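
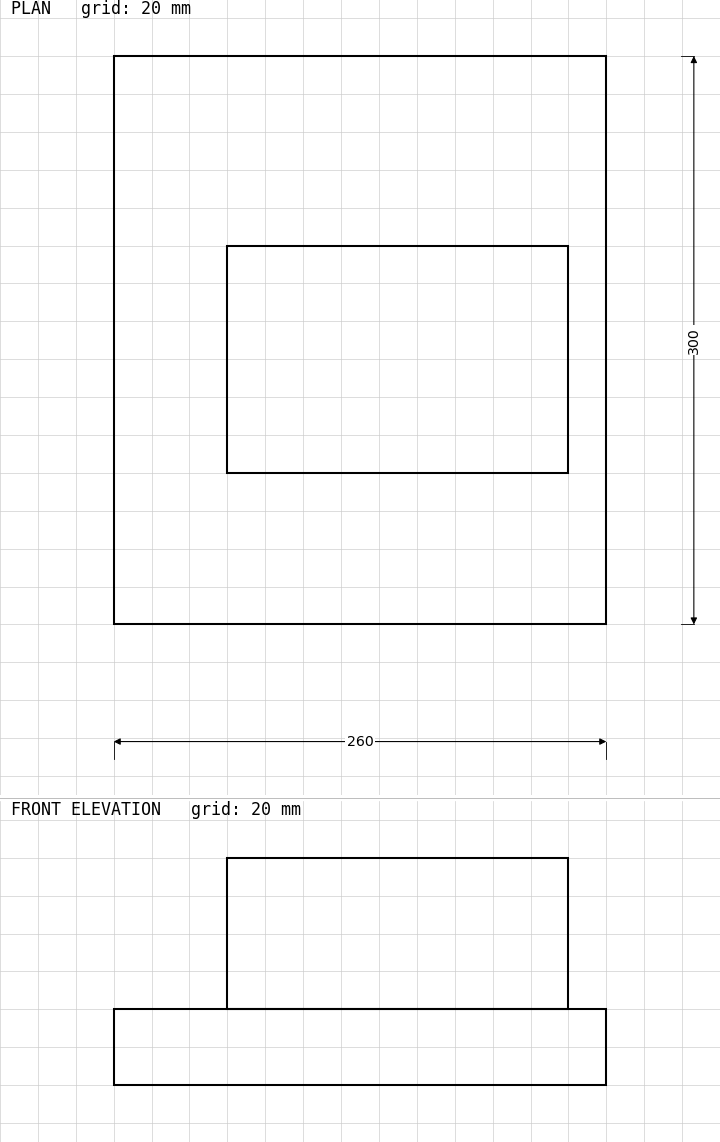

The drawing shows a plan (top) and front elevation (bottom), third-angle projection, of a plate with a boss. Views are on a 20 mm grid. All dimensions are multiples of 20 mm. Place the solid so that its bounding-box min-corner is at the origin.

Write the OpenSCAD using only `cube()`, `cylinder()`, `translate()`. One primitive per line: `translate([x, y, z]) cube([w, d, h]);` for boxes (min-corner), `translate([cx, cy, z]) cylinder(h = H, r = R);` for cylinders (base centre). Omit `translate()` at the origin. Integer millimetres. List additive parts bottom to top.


cube([260, 300, 40]);
translate([60, 80, 40]) cube([180, 120, 80]);


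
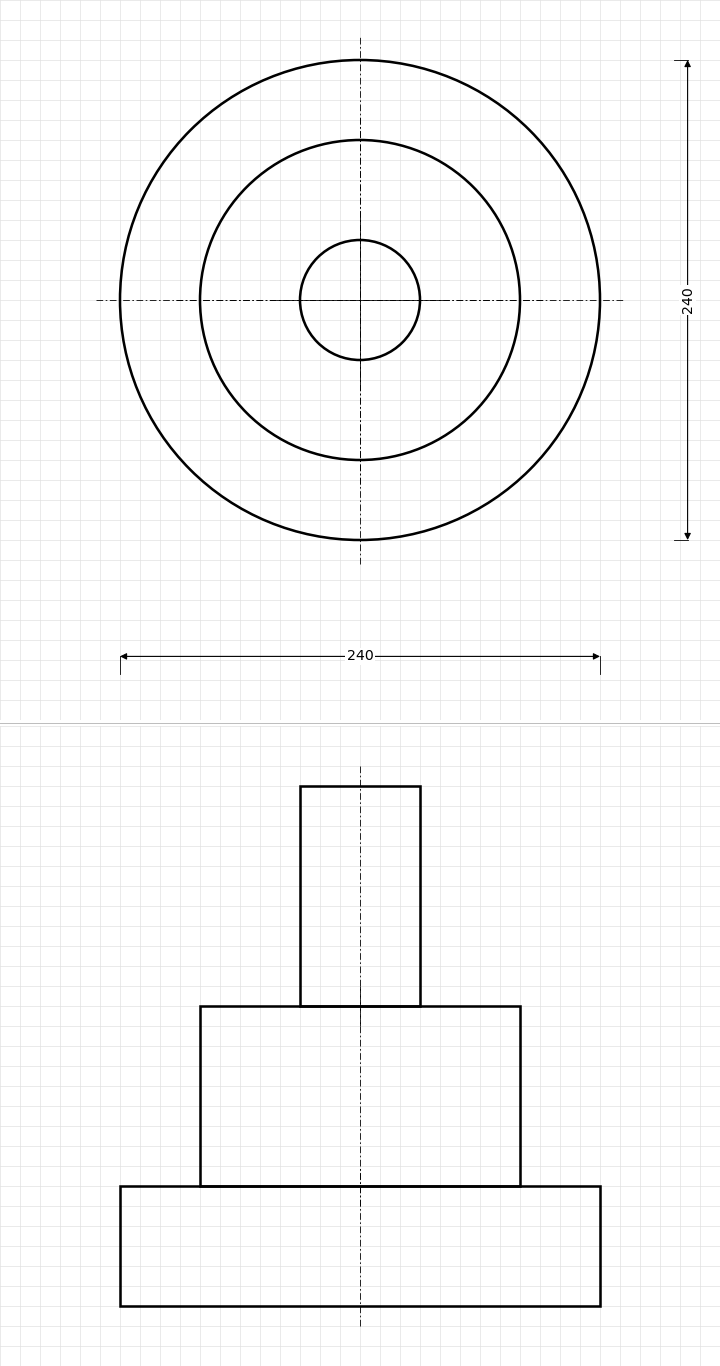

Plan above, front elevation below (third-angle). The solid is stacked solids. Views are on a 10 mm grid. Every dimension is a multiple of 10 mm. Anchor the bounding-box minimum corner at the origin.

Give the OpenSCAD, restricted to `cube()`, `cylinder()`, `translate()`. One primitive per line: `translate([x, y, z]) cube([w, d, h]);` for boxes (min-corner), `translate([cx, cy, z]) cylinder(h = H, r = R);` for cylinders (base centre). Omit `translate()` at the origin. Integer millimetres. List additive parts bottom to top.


translate([120, 120, 0]) cylinder(h = 60, r = 120);
translate([120, 120, 60]) cylinder(h = 90, r = 80);
translate([120, 120, 150]) cylinder(h = 110, r = 30);


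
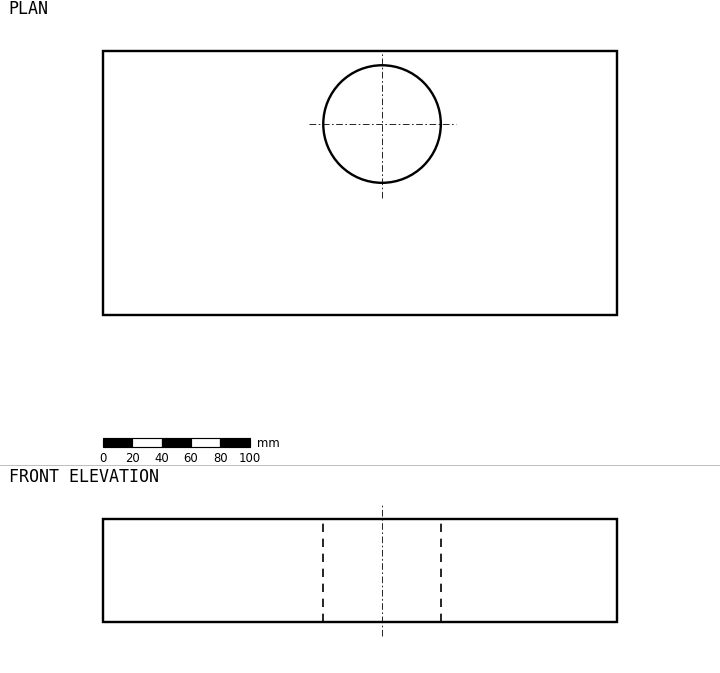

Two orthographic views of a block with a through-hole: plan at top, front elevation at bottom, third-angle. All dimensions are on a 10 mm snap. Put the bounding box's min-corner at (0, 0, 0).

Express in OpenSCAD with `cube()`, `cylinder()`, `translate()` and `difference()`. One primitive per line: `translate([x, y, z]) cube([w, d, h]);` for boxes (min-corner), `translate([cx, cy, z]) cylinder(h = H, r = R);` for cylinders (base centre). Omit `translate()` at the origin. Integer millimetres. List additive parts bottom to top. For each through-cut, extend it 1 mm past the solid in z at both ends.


difference() {
  cube([350, 180, 70]);
  translate([190, 130, -1]) cylinder(h = 72, r = 40);
}


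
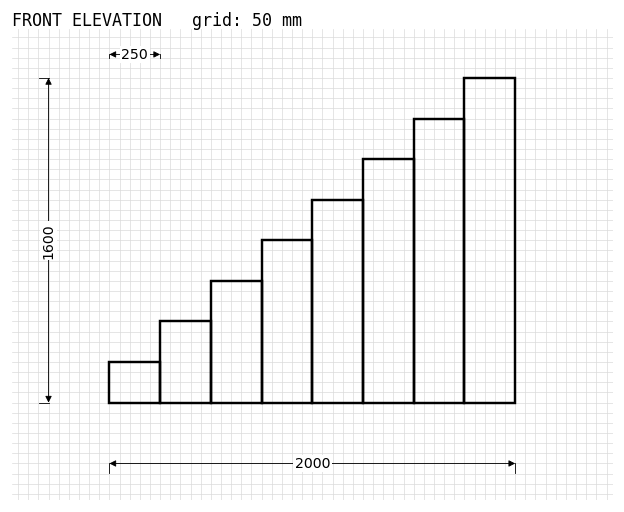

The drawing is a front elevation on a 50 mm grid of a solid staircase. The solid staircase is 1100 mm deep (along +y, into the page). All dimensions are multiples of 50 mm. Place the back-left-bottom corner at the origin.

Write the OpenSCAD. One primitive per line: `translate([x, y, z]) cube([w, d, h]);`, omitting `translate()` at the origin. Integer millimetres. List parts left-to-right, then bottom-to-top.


cube([250, 1100, 200]);
translate([250, 0, 0]) cube([250, 1100, 400]);
translate([500, 0, 0]) cube([250, 1100, 600]);
translate([750, 0, 0]) cube([250, 1100, 800]);
translate([1000, 0, 0]) cube([250, 1100, 1000]);
translate([1250, 0, 0]) cube([250, 1100, 1200]);
translate([1500, 0, 0]) cube([250, 1100, 1400]);
translate([1750, 0, 0]) cube([250, 1100, 1600]);


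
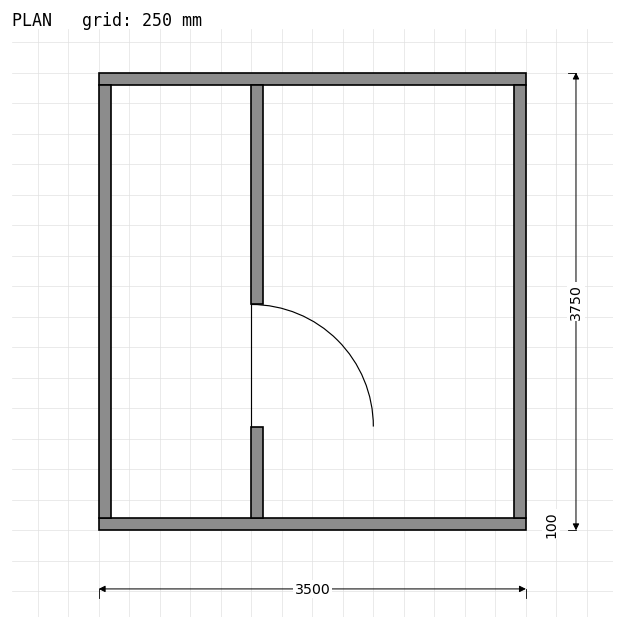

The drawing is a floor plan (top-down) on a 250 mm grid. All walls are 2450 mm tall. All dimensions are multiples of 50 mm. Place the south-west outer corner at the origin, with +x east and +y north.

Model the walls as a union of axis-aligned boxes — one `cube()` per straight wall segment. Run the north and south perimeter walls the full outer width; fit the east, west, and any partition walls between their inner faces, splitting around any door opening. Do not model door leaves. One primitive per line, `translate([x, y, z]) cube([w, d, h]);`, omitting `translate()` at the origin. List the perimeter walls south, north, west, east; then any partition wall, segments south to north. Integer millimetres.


cube([3500, 100, 2450]);
translate([0, 3650, 0]) cube([3500, 100, 2450]);
translate([0, 100, 0]) cube([100, 3550, 2450]);
translate([3400, 100, 0]) cube([100, 3550, 2450]);
translate([1250, 100, 0]) cube([100, 750, 2450]);
translate([1250, 1850, 0]) cube([100, 1800, 2450]);


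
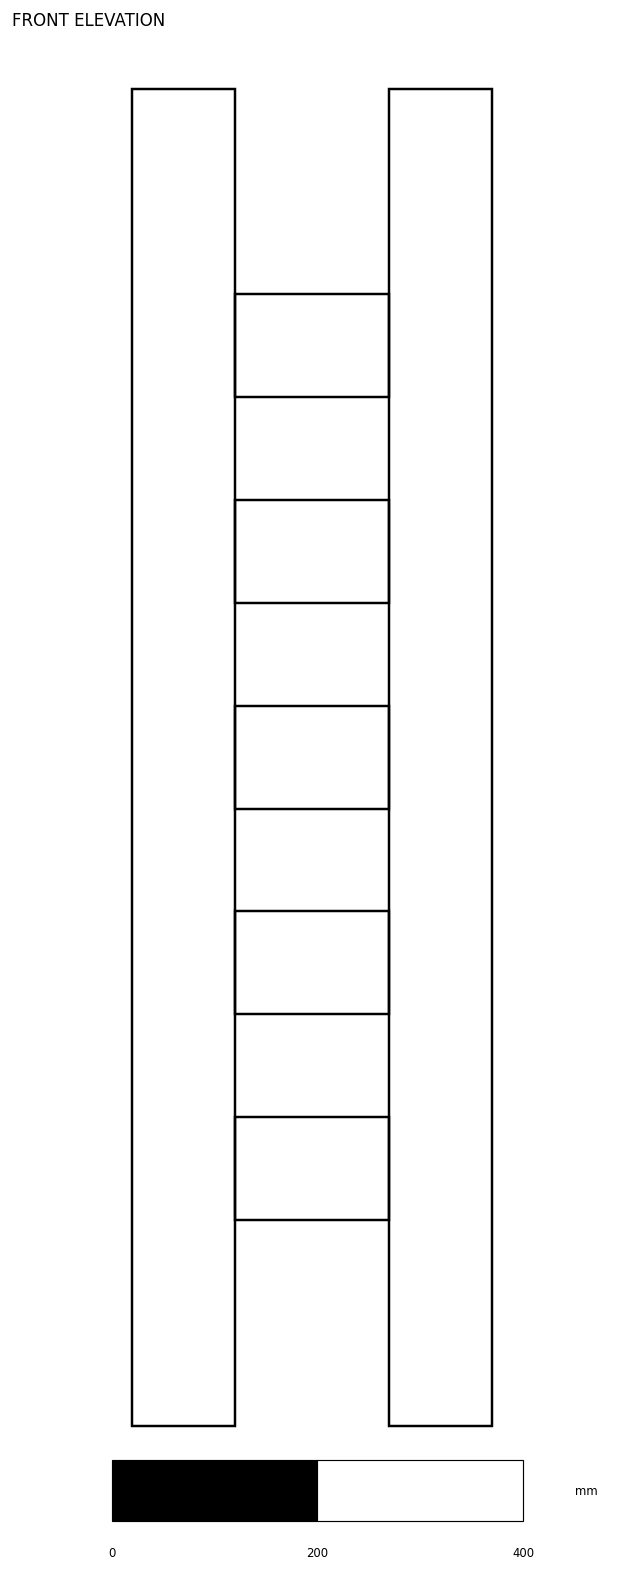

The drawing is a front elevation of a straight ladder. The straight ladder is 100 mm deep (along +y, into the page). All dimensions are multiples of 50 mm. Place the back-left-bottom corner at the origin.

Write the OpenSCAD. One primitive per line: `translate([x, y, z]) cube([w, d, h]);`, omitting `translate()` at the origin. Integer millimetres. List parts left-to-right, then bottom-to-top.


cube([100, 100, 1300]);
translate([100, 0, 200]) cube([150, 100, 100]);
translate([100, 0, 400]) cube([150, 100, 100]);
translate([100, 0, 600]) cube([150, 100, 100]);
translate([100, 0, 800]) cube([150, 100, 100]);
translate([100, 0, 1000]) cube([150, 100, 100]);
translate([250, 0, 0]) cube([100, 100, 1300]);


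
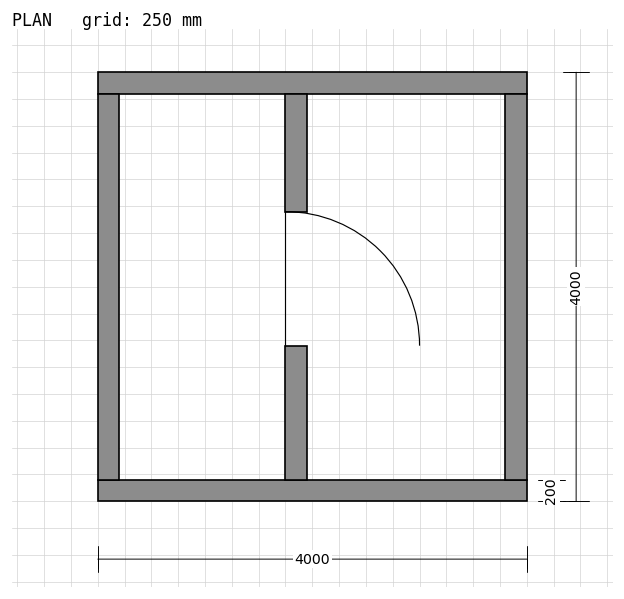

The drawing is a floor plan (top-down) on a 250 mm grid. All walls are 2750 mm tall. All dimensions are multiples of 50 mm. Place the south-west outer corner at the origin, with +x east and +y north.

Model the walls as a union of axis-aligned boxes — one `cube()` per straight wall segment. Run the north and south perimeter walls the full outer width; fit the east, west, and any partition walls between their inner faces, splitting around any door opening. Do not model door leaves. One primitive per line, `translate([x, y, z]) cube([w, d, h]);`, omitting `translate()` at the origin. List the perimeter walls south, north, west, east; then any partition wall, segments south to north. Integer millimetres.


cube([4000, 200, 2750]);
translate([0, 3800, 0]) cube([4000, 200, 2750]);
translate([0, 200, 0]) cube([200, 3600, 2750]);
translate([3800, 200, 0]) cube([200, 3600, 2750]);
translate([1750, 200, 0]) cube([200, 1250, 2750]);
translate([1750, 2700, 0]) cube([200, 1100, 2750]);


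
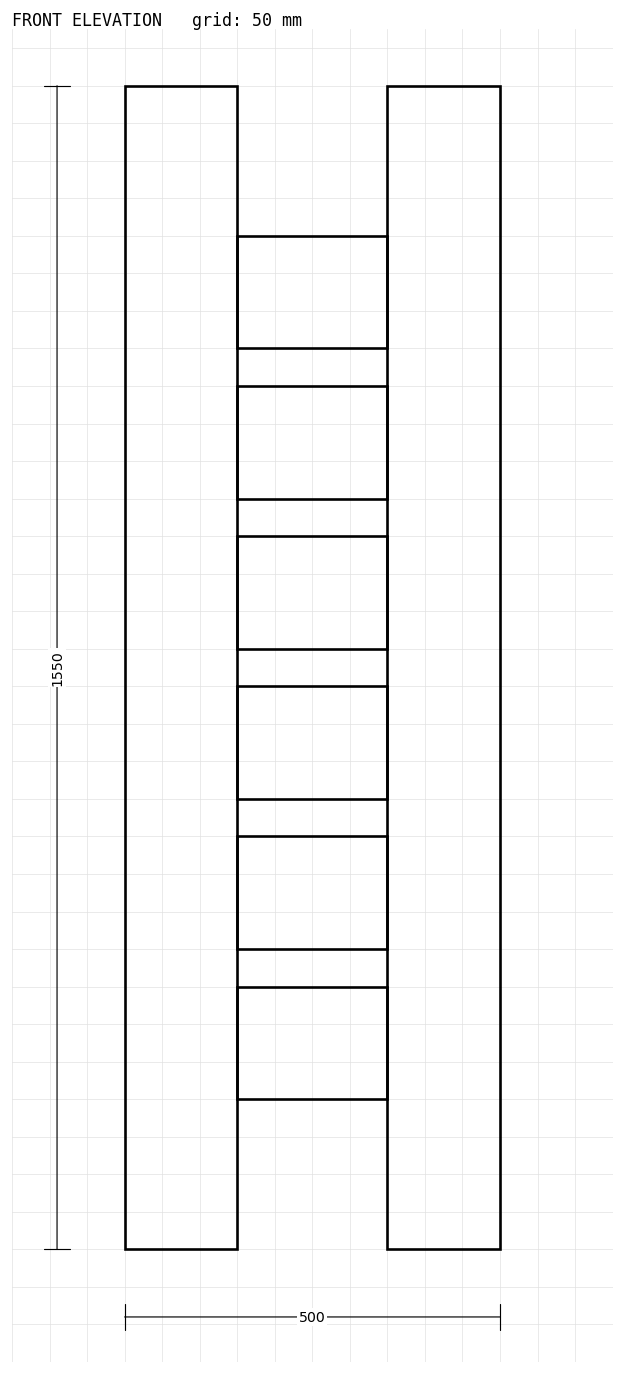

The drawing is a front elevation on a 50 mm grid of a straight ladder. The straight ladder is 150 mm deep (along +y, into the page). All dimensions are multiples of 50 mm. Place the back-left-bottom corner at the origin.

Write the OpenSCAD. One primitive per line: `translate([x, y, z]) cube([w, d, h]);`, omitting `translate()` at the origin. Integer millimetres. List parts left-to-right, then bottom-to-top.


cube([150, 150, 1550]);
translate([150, 0, 200]) cube([200, 150, 150]);
translate([150, 0, 400]) cube([200, 150, 150]);
translate([150, 0, 600]) cube([200, 150, 150]);
translate([150, 0, 800]) cube([200, 150, 150]);
translate([150, 0, 1000]) cube([200, 150, 150]);
translate([150, 0, 1200]) cube([200, 150, 150]);
translate([350, 0, 0]) cube([150, 150, 1550]);


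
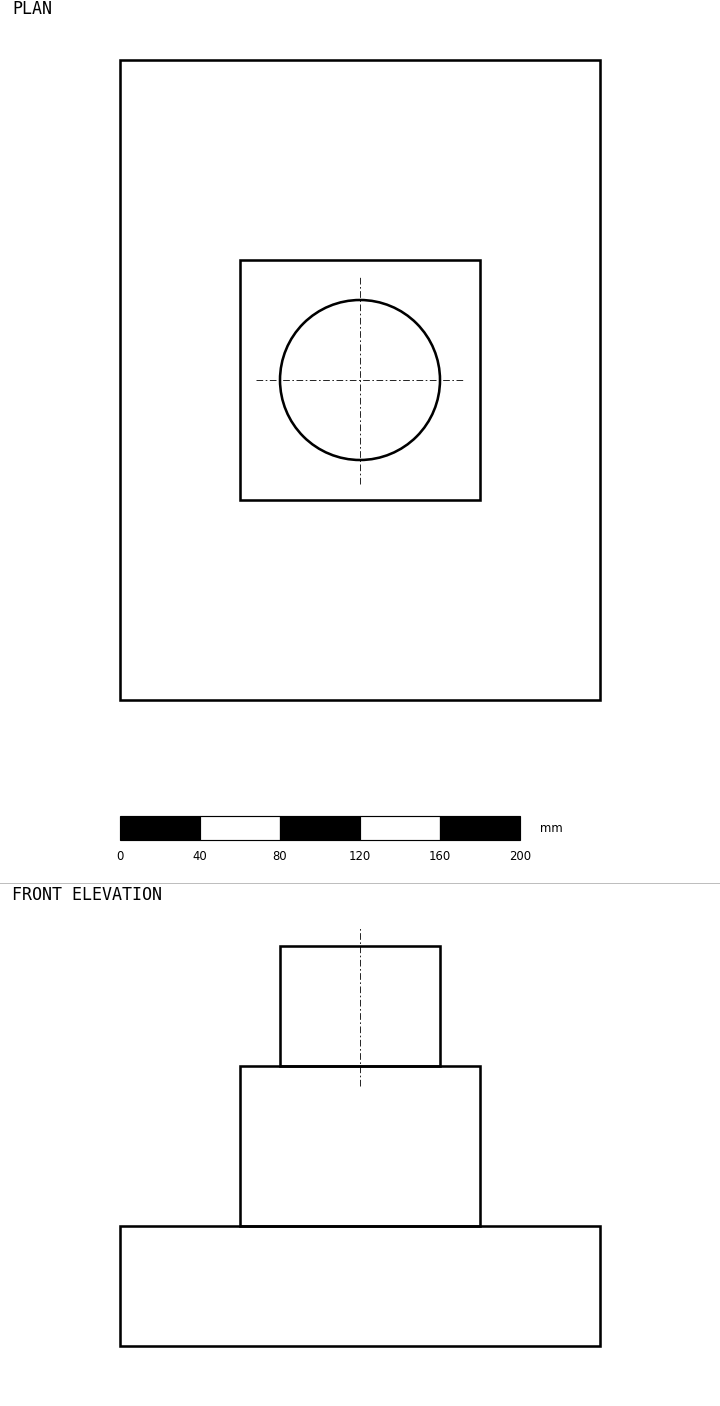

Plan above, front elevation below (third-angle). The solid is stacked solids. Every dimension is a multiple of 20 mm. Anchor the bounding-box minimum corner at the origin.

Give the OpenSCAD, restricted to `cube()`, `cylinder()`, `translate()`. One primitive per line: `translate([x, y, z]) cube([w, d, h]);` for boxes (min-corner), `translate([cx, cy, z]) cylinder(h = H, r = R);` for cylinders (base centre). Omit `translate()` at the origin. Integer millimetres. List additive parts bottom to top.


cube([240, 320, 60]);
translate([60, 100, 60]) cube([120, 120, 80]);
translate([120, 160, 140]) cylinder(h = 60, r = 40);


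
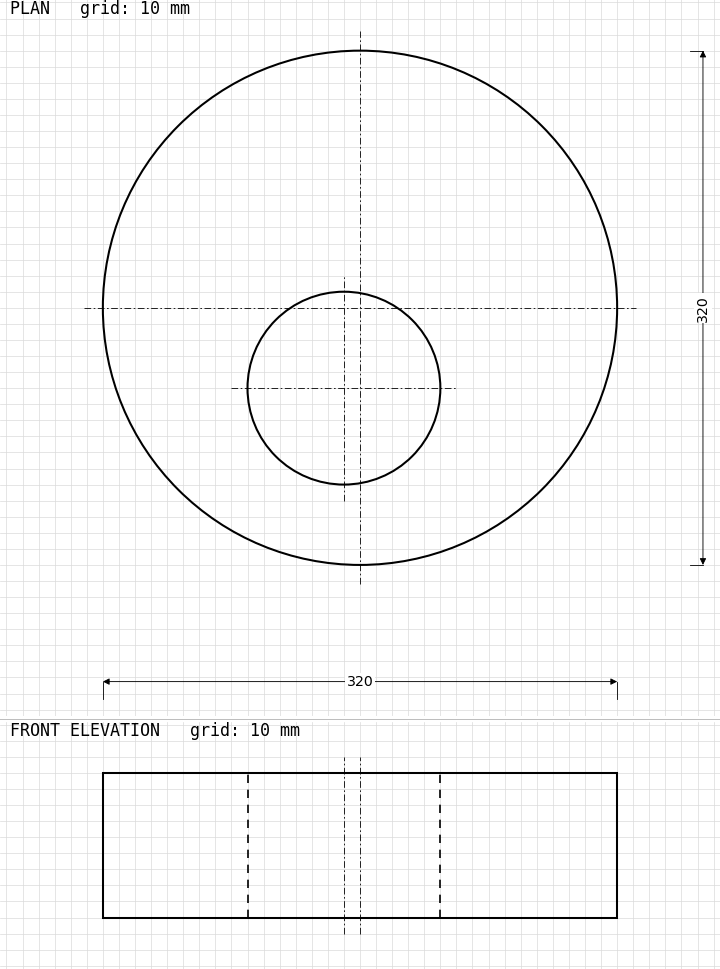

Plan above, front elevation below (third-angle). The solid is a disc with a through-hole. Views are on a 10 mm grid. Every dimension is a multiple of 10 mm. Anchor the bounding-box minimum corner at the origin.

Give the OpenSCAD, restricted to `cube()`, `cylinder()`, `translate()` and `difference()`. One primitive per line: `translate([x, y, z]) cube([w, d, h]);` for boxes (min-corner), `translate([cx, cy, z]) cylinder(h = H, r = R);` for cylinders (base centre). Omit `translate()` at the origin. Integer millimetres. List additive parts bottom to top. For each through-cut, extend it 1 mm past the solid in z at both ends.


difference() {
  translate([160, 160, 0]) cylinder(h = 90, r = 160);
  translate([150, 110, -1]) cylinder(h = 92, r = 60);
}


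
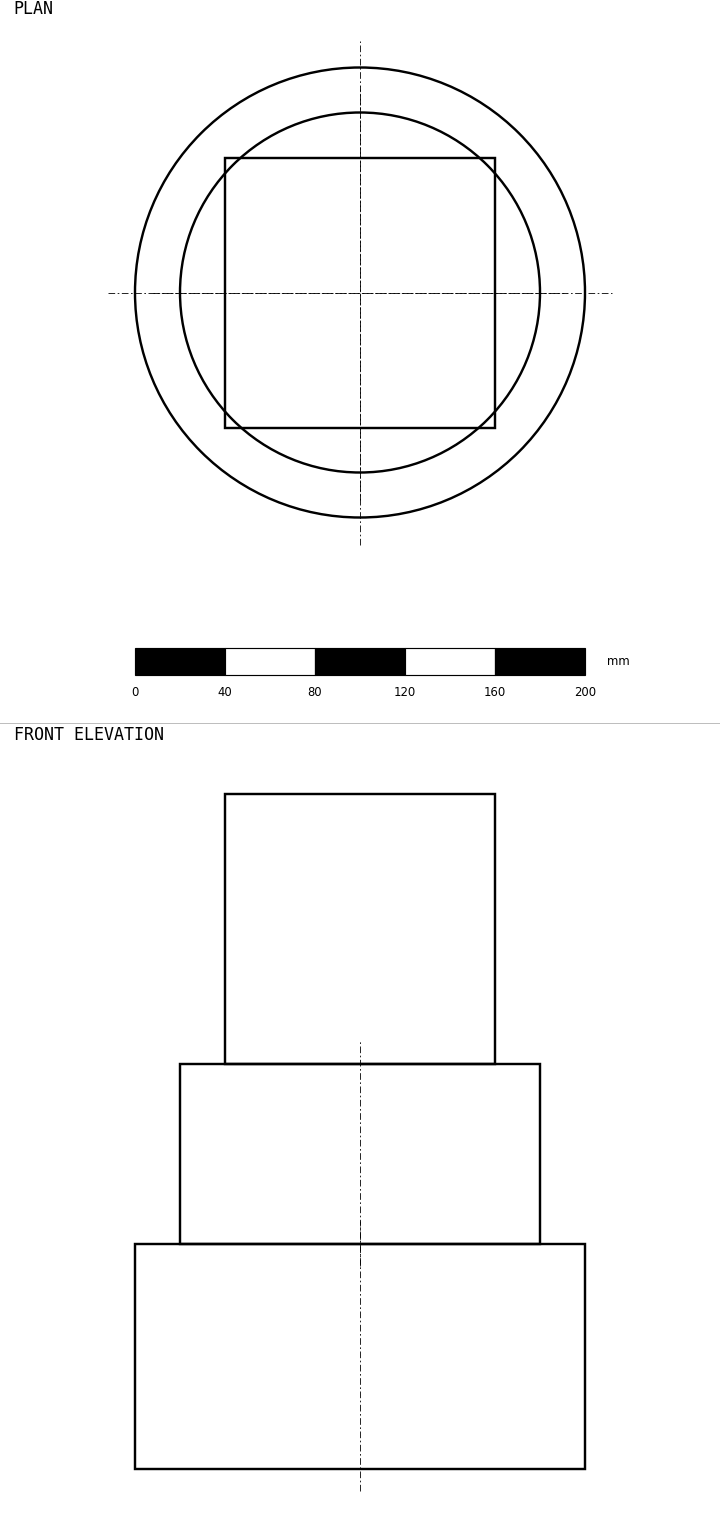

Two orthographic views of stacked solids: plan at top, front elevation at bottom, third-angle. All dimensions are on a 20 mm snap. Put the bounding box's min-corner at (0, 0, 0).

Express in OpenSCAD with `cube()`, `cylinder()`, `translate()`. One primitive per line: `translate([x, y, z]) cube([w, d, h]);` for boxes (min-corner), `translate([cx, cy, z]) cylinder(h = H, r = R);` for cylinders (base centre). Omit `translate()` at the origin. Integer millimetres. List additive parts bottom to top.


translate([100, 100, 0]) cylinder(h = 100, r = 100);
translate([100, 100, 100]) cylinder(h = 80, r = 80);
translate([40, 40, 180]) cube([120, 120, 120]);


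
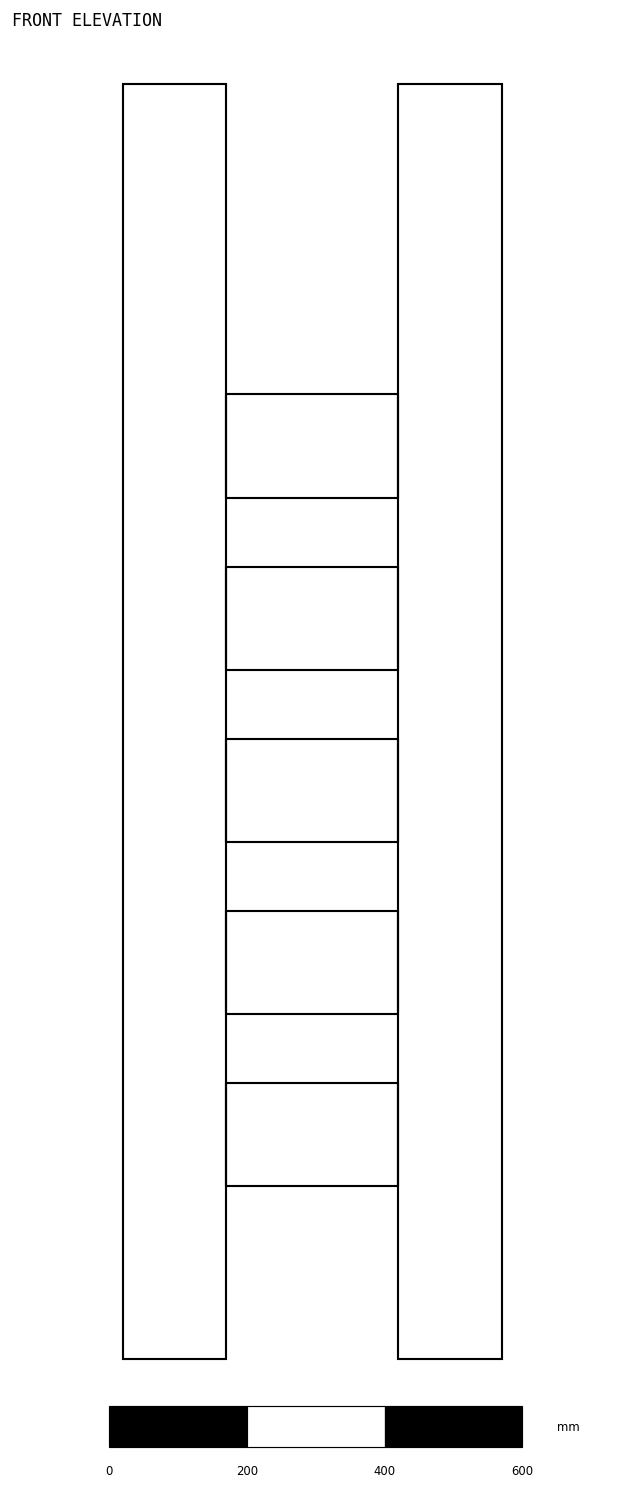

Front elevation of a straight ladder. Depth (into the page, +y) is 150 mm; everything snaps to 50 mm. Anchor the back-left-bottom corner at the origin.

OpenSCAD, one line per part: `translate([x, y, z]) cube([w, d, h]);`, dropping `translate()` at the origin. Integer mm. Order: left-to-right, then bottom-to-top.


cube([150, 150, 1850]);
translate([150, 0, 250]) cube([250, 150, 150]);
translate([150, 0, 500]) cube([250, 150, 150]);
translate([150, 0, 750]) cube([250, 150, 150]);
translate([150, 0, 1000]) cube([250, 150, 150]);
translate([150, 0, 1250]) cube([250, 150, 150]);
translate([400, 0, 0]) cube([150, 150, 1850]);


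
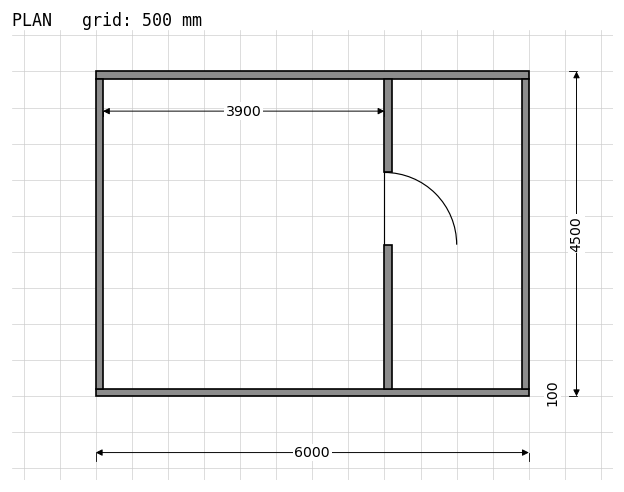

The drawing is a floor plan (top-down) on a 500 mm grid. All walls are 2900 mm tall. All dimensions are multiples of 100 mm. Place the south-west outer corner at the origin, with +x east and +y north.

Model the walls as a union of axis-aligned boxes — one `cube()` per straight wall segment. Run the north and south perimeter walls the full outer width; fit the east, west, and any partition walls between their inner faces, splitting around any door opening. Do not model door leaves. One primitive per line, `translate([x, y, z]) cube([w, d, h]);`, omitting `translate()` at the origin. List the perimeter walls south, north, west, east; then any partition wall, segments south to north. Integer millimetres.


cube([6000, 100, 2900]);
translate([0, 4400, 0]) cube([6000, 100, 2900]);
translate([0, 100, 0]) cube([100, 4300, 2900]);
translate([5900, 100, 0]) cube([100, 4300, 2900]);
translate([4000, 100, 0]) cube([100, 2000, 2900]);
translate([4000, 3100, 0]) cube([100, 1300, 2900]);


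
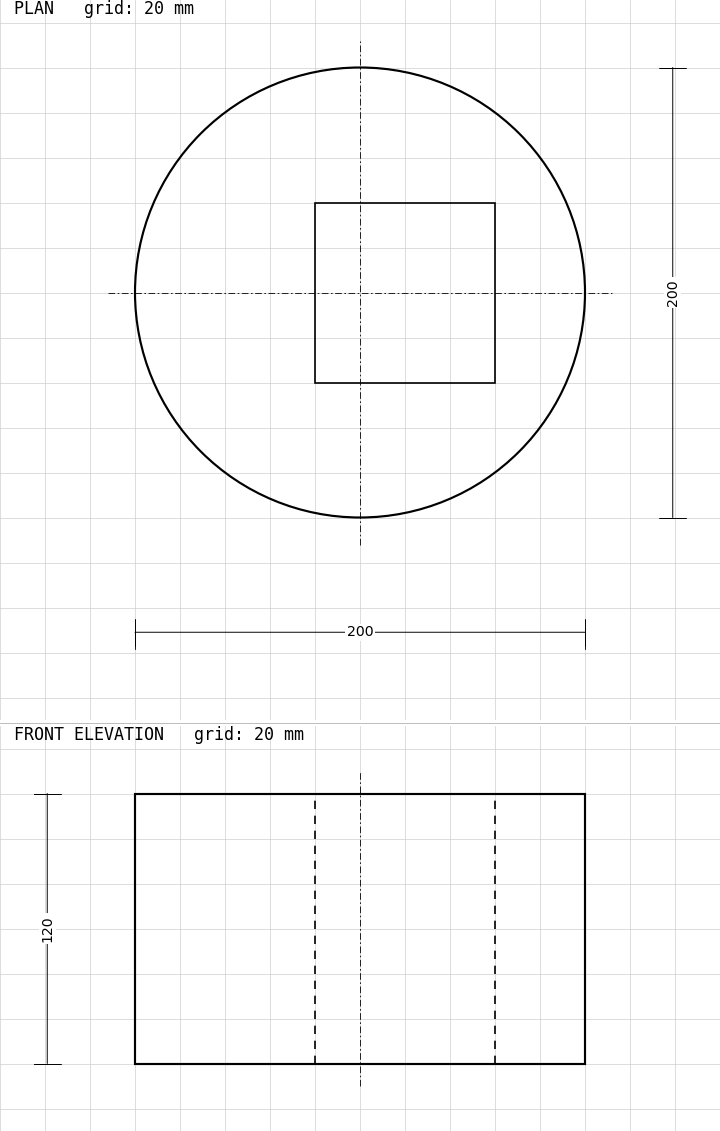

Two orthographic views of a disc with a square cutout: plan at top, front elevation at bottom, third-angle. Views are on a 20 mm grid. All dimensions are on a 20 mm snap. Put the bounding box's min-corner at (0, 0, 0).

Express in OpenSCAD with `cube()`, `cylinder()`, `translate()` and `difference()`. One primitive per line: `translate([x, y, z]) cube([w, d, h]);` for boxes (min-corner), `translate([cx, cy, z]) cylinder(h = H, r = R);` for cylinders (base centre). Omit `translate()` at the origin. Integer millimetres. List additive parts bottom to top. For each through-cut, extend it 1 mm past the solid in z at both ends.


difference() {
  translate([100, 100, 0]) cylinder(h = 120, r = 100);
  translate([80, 60, -1]) cube([80, 80, 122]);
}


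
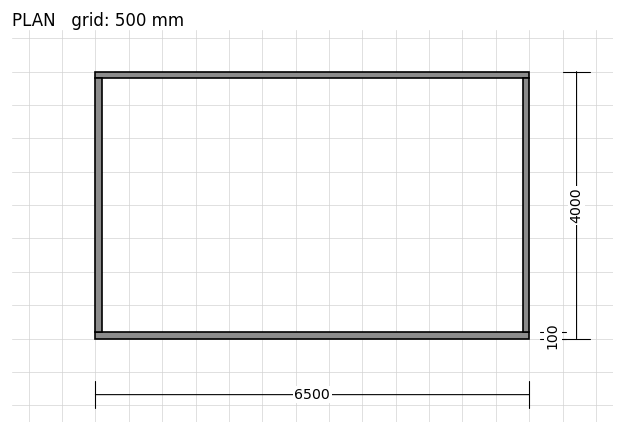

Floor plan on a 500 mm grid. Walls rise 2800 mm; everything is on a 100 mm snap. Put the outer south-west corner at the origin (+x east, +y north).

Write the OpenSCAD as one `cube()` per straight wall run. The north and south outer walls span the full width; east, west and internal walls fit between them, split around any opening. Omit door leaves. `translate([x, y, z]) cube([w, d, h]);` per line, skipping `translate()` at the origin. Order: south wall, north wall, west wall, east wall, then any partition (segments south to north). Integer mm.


cube([6500, 100, 2800]);
translate([0, 3900, 0]) cube([6500, 100, 2800]);
translate([0, 100, 0]) cube([100, 3800, 2800]);
translate([6400, 100, 0]) cube([100, 3800, 2800]);


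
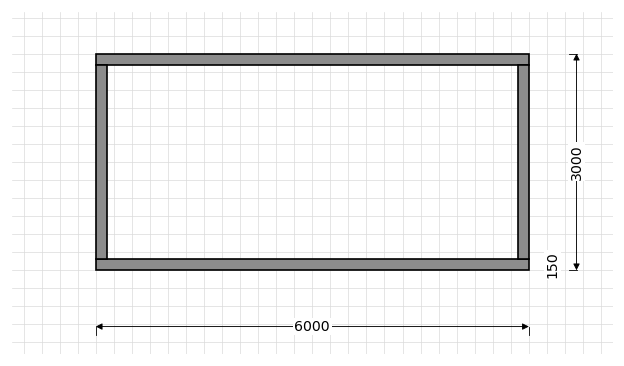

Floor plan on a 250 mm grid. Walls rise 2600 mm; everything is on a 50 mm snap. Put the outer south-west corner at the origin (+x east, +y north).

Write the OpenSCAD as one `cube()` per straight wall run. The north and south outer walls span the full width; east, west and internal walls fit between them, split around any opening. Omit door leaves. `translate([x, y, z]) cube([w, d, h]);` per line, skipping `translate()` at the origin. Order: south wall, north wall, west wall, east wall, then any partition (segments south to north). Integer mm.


cube([6000, 150, 2600]);
translate([0, 2850, 0]) cube([6000, 150, 2600]);
translate([0, 150, 0]) cube([150, 2700, 2600]);
translate([5850, 150, 0]) cube([150, 2700, 2600]);


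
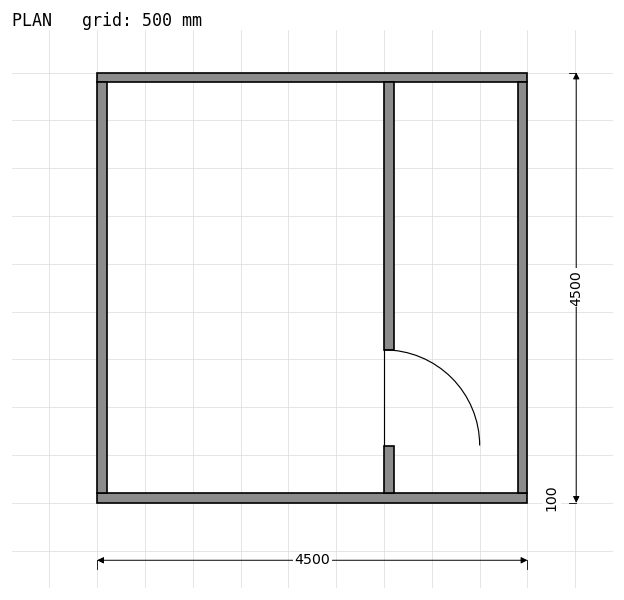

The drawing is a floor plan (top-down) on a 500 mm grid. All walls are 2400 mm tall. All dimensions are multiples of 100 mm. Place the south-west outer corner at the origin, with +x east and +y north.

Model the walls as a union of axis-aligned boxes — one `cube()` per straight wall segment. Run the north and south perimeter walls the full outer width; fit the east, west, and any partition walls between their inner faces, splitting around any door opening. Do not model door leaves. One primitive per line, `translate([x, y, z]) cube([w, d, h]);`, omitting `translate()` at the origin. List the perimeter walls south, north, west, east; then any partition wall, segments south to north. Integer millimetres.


cube([4500, 100, 2400]);
translate([0, 4400, 0]) cube([4500, 100, 2400]);
translate([0, 100, 0]) cube([100, 4300, 2400]);
translate([4400, 100, 0]) cube([100, 4300, 2400]);
translate([3000, 100, 0]) cube([100, 500, 2400]);
translate([3000, 1600, 0]) cube([100, 2800, 2400]);


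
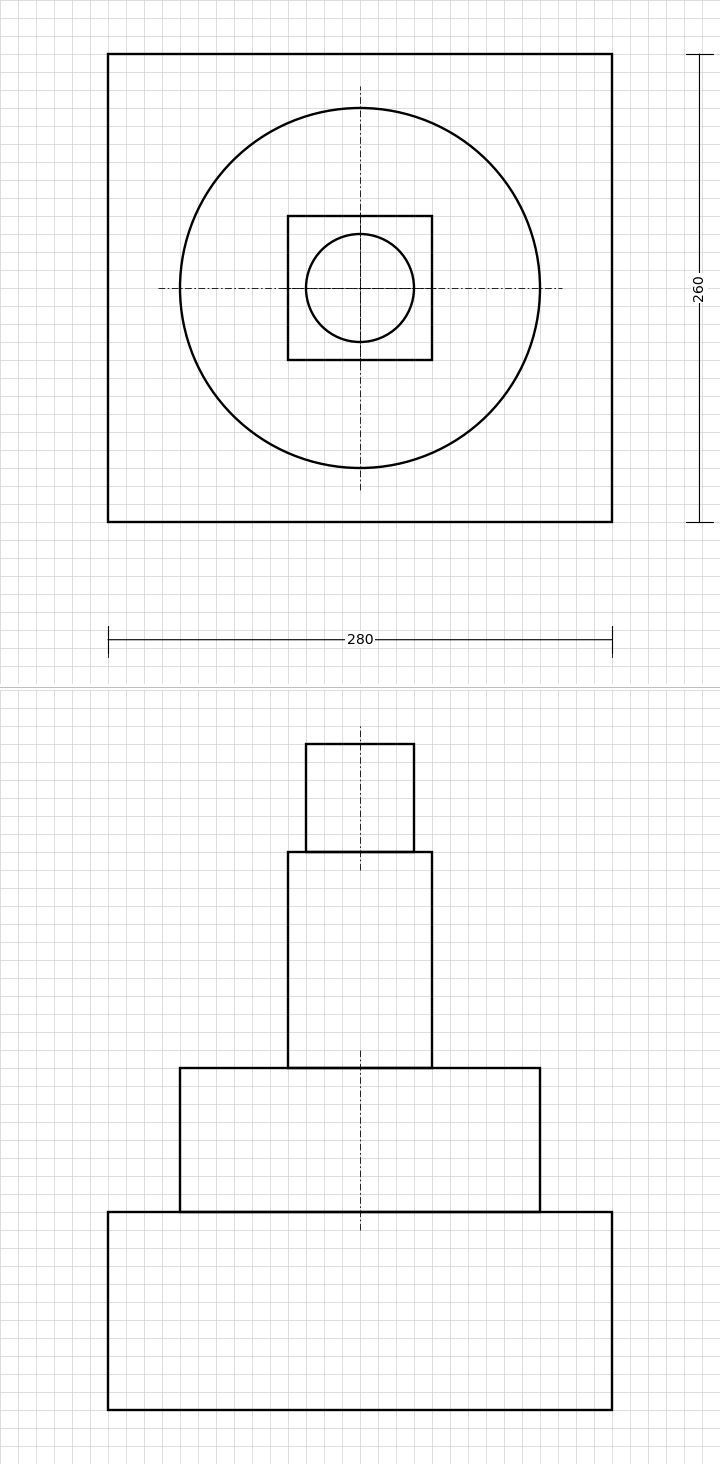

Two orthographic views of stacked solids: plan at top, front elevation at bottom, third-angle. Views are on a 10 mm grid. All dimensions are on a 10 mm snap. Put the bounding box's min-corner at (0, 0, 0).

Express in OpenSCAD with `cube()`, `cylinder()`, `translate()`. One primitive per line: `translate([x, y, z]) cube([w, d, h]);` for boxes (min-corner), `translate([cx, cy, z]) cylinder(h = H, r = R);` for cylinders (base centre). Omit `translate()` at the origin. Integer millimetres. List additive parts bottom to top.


cube([280, 260, 110]);
translate([140, 130, 110]) cylinder(h = 80, r = 100);
translate([100, 90, 190]) cube([80, 80, 120]);
translate([140, 130, 310]) cylinder(h = 60, r = 30);


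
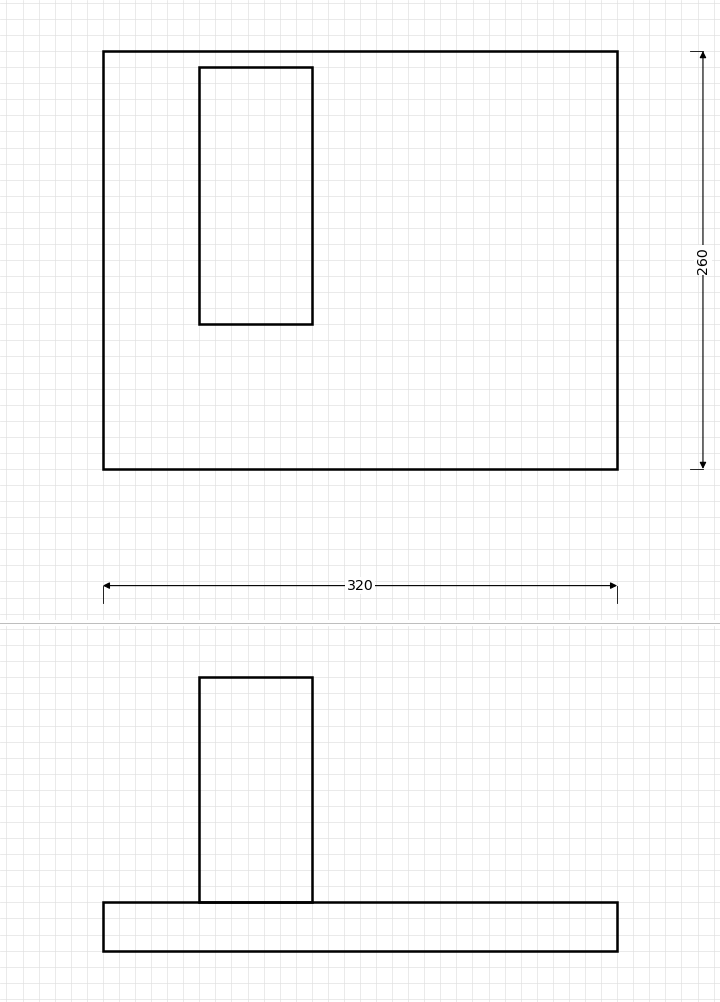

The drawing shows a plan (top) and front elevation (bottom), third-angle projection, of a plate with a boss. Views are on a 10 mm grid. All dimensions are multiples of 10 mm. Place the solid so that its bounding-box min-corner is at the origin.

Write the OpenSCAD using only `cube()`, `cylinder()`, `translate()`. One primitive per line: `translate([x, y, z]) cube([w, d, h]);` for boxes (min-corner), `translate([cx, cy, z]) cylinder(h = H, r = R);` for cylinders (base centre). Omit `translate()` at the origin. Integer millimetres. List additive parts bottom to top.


cube([320, 260, 30]);
translate([60, 90, 30]) cube([70, 160, 140]);


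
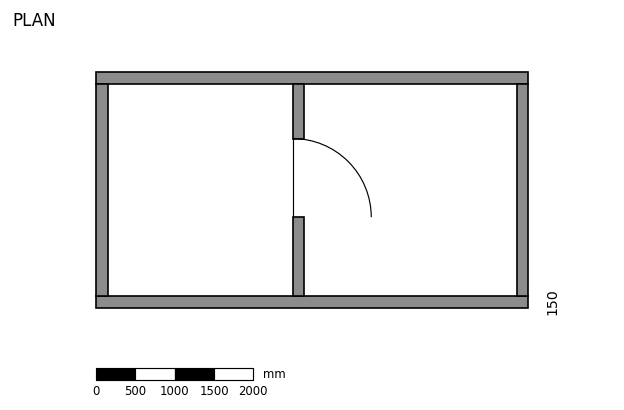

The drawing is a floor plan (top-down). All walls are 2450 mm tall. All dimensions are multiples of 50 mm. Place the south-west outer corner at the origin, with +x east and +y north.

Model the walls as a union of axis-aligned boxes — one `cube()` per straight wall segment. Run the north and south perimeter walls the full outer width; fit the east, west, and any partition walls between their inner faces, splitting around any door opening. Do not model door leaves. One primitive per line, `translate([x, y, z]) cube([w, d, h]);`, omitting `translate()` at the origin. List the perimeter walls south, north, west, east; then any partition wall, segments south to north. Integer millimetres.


cube([5500, 150, 2450]);
translate([0, 2850, 0]) cube([5500, 150, 2450]);
translate([0, 150, 0]) cube([150, 2700, 2450]);
translate([5350, 150, 0]) cube([150, 2700, 2450]);
translate([2500, 150, 0]) cube([150, 1000, 2450]);
translate([2500, 2150, 0]) cube([150, 700, 2450]);


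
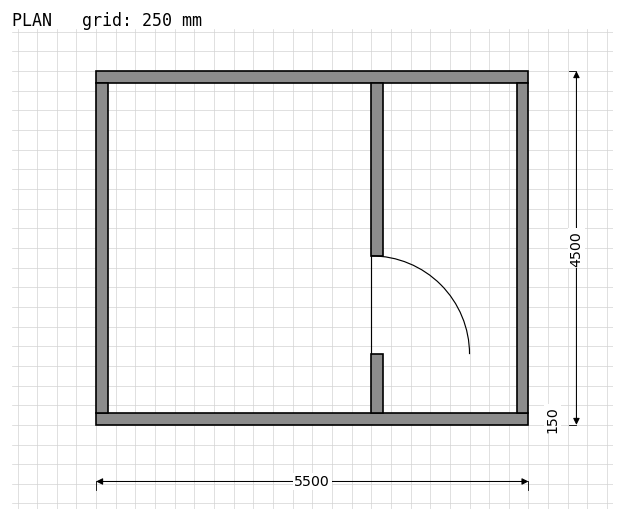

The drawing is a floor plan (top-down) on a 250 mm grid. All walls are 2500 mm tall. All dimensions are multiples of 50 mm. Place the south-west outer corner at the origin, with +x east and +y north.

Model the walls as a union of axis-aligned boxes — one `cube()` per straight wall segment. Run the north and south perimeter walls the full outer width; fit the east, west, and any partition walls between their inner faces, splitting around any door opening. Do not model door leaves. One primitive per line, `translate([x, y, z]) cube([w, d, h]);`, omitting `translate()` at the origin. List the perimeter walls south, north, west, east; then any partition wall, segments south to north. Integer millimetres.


cube([5500, 150, 2500]);
translate([0, 4350, 0]) cube([5500, 150, 2500]);
translate([0, 150, 0]) cube([150, 4200, 2500]);
translate([5350, 150, 0]) cube([150, 4200, 2500]);
translate([3500, 150, 0]) cube([150, 750, 2500]);
translate([3500, 2150, 0]) cube([150, 2200, 2500]);


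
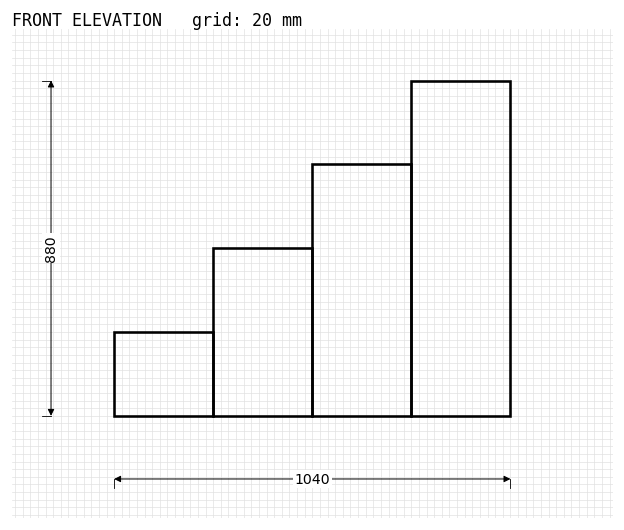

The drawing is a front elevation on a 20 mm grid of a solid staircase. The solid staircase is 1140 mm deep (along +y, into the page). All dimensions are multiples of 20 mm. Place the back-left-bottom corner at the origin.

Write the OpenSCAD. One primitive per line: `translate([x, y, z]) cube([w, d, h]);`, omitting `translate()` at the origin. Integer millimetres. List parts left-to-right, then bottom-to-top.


cube([260, 1140, 220]);
translate([260, 0, 0]) cube([260, 1140, 440]);
translate([520, 0, 0]) cube([260, 1140, 660]);
translate([780, 0, 0]) cube([260, 1140, 880]);


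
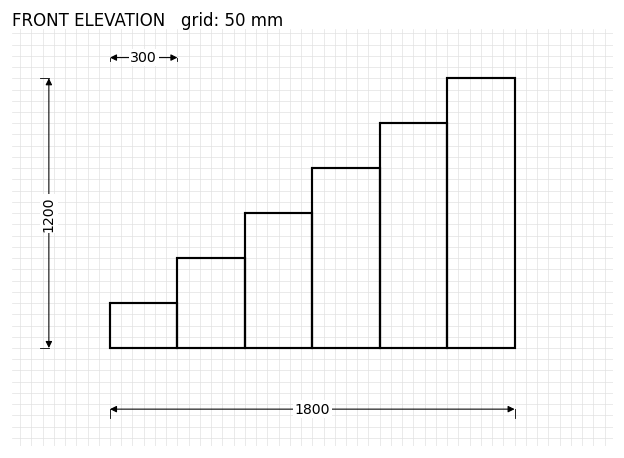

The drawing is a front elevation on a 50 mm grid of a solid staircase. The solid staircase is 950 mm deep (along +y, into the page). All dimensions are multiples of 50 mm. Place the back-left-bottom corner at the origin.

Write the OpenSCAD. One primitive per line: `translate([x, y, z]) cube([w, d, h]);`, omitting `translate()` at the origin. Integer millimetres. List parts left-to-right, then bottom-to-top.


cube([300, 950, 200]);
translate([300, 0, 0]) cube([300, 950, 400]);
translate([600, 0, 0]) cube([300, 950, 600]);
translate([900, 0, 0]) cube([300, 950, 800]);
translate([1200, 0, 0]) cube([300, 950, 1000]);
translate([1500, 0, 0]) cube([300, 950, 1200]);


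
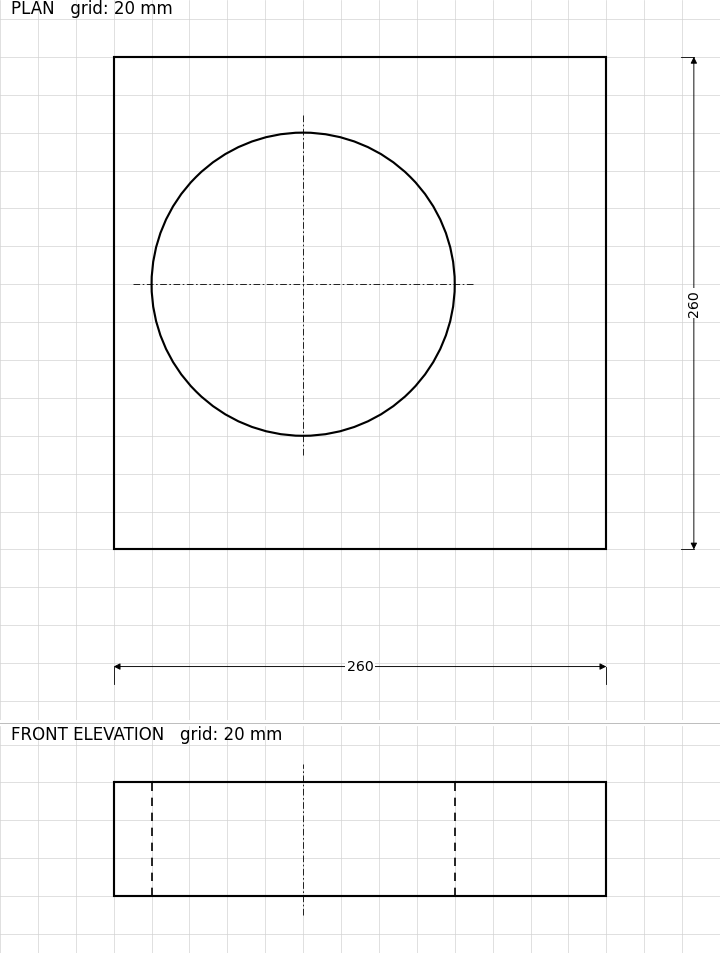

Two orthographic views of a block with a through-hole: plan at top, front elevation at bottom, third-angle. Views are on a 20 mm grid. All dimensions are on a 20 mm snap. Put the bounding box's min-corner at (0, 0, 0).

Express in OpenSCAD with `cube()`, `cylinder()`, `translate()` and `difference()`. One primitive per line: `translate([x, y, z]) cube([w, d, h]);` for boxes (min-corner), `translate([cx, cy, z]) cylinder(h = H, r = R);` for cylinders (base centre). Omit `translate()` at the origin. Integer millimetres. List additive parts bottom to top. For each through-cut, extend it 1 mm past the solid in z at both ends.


difference() {
  cube([260, 260, 60]);
  translate([100, 140, -1]) cylinder(h = 62, r = 80);
}


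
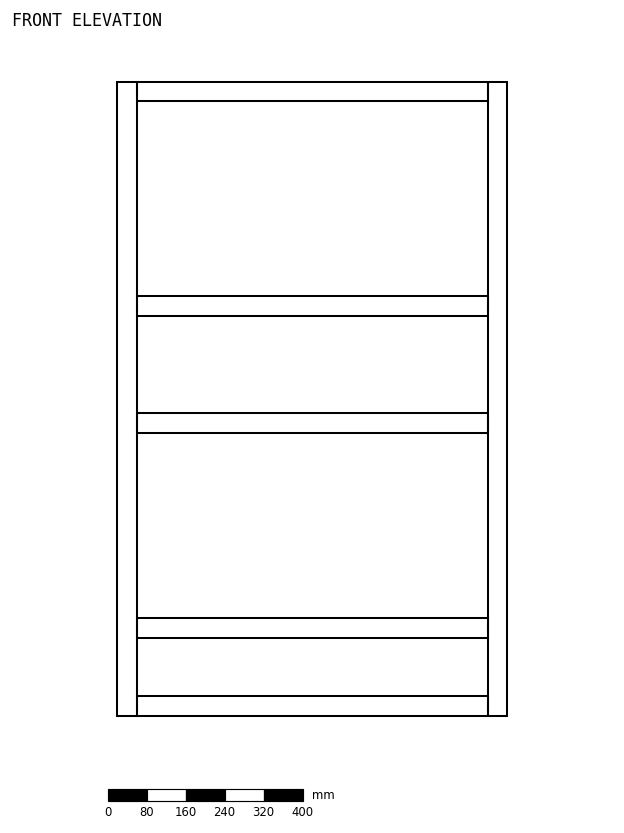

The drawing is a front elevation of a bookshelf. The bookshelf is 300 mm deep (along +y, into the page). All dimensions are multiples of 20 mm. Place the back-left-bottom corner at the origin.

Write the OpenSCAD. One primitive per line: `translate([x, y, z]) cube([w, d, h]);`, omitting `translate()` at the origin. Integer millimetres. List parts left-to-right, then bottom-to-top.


cube([40, 300, 1300]);
translate([40, 0, 0]) cube([720, 300, 40]);
translate([40, 0, 160]) cube([720, 300, 40]);
translate([40, 0, 580]) cube([720, 300, 40]);
translate([40, 0, 820]) cube([720, 300, 40]);
translate([40, 0, 1260]) cube([720, 300, 40]);
translate([760, 0, 0]) cube([40, 300, 1300]);


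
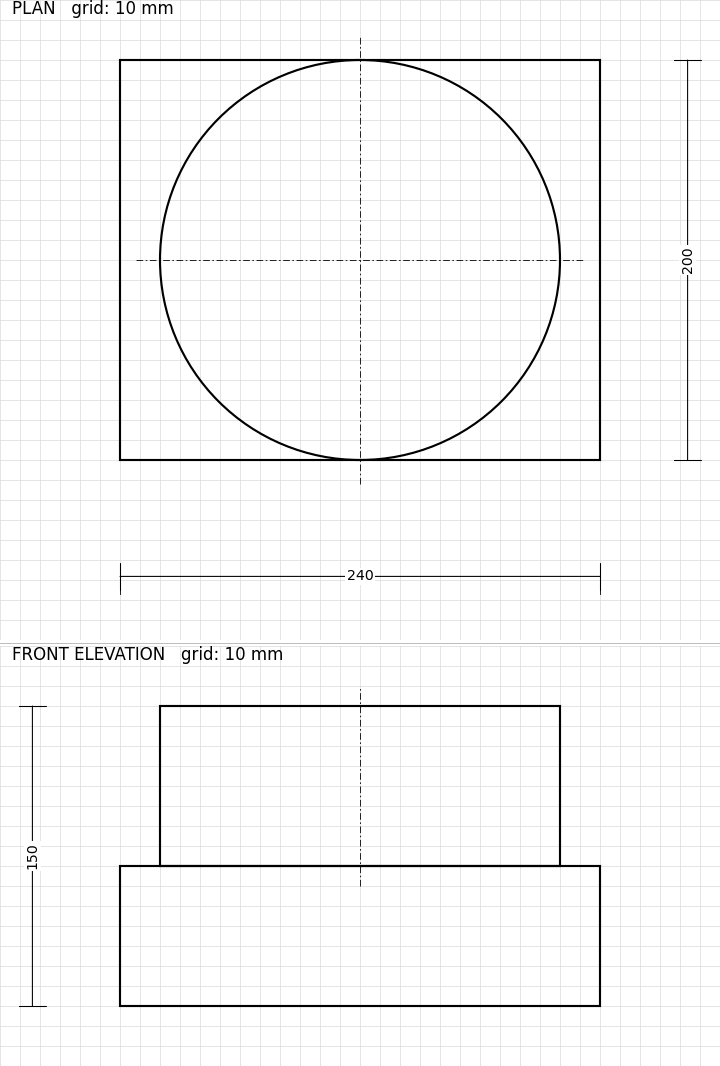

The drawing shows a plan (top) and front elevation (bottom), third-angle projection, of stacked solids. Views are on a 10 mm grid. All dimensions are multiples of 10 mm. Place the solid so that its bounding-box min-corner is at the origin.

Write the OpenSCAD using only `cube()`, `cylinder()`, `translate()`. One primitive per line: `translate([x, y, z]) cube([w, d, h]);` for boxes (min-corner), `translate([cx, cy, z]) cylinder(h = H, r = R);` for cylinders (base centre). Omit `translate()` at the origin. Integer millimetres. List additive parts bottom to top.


cube([240, 200, 70]);
translate([120, 100, 70]) cylinder(h = 80, r = 100);


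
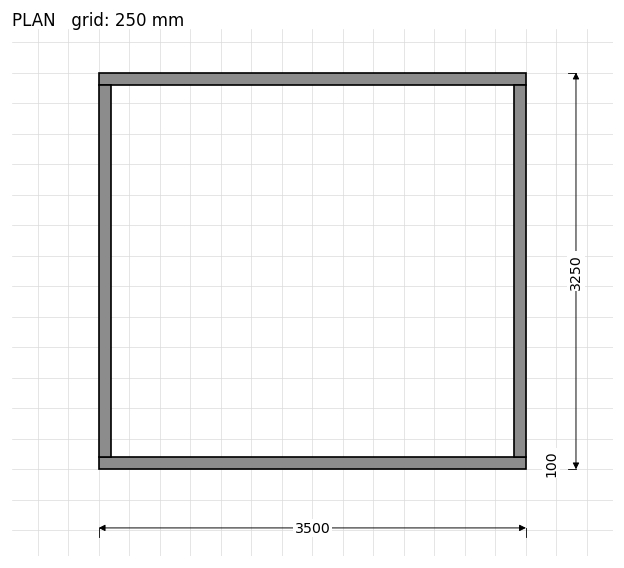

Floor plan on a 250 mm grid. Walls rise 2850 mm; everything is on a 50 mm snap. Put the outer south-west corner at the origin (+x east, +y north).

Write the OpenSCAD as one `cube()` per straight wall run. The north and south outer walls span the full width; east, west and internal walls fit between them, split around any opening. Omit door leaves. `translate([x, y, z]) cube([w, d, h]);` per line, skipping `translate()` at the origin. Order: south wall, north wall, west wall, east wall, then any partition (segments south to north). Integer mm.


cube([3500, 100, 2850]);
translate([0, 3150, 0]) cube([3500, 100, 2850]);
translate([0, 100, 0]) cube([100, 3050, 2850]);
translate([3400, 100, 0]) cube([100, 3050, 2850]);


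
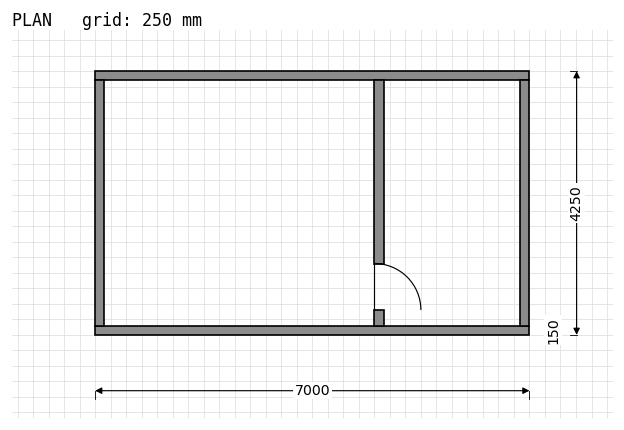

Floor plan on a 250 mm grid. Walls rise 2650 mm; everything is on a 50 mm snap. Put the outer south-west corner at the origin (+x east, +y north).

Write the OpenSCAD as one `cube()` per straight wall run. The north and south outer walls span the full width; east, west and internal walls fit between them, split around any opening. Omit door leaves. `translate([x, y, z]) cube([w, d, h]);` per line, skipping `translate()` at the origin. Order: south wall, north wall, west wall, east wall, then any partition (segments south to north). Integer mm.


cube([7000, 150, 2650]);
translate([0, 4100, 0]) cube([7000, 150, 2650]);
translate([0, 150, 0]) cube([150, 3950, 2650]);
translate([6850, 150, 0]) cube([150, 3950, 2650]);
translate([4500, 150, 0]) cube([150, 250, 2650]);
translate([4500, 1150, 0]) cube([150, 2950, 2650]);


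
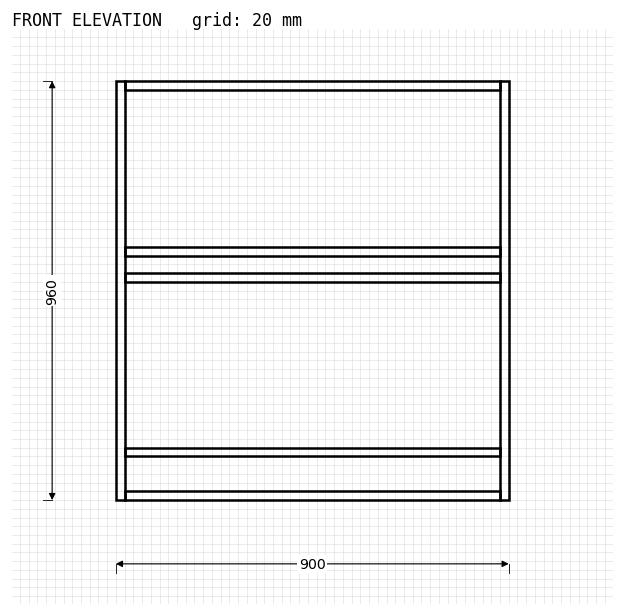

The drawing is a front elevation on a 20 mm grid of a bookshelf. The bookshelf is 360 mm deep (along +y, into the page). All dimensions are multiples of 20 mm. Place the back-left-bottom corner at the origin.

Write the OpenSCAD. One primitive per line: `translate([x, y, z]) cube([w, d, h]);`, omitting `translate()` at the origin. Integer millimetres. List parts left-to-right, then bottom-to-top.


cube([20, 360, 960]);
translate([20, 0, 0]) cube([860, 360, 20]);
translate([20, 0, 100]) cube([860, 360, 20]);
translate([20, 0, 500]) cube([860, 360, 20]);
translate([20, 0, 560]) cube([860, 360, 20]);
translate([20, 0, 940]) cube([860, 360, 20]);
translate([880, 0, 0]) cube([20, 360, 960]);


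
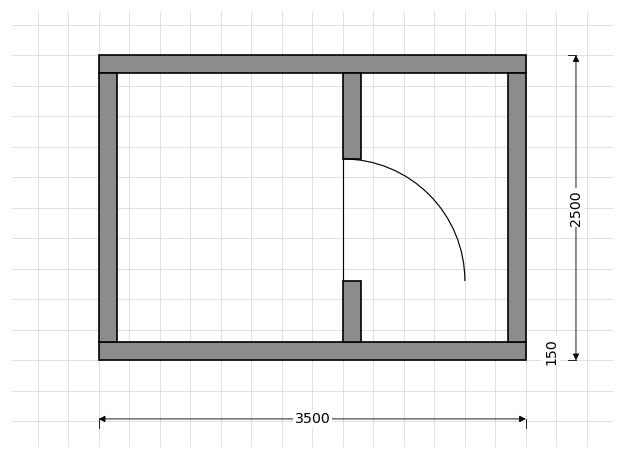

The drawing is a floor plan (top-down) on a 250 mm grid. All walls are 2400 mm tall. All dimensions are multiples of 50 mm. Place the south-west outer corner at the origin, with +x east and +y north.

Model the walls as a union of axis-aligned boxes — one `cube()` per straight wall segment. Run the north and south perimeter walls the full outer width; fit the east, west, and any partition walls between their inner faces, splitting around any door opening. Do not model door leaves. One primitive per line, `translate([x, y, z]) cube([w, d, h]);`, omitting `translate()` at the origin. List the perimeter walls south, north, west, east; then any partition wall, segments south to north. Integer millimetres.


cube([3500, 150, 2400]);
translate([0, 2350, 0]) cube([3500, 150, 2400]);
translate([0, 150, 0]) cube([150, 2200, 2400]);
translate([3350, 150, 0]) cube([150, 2200, 2400]);
translate([2000, 150, 0]) cube([150, 500, 2400]);
translate([2000, 1650, 0]) cube([150, 700, 2400]);


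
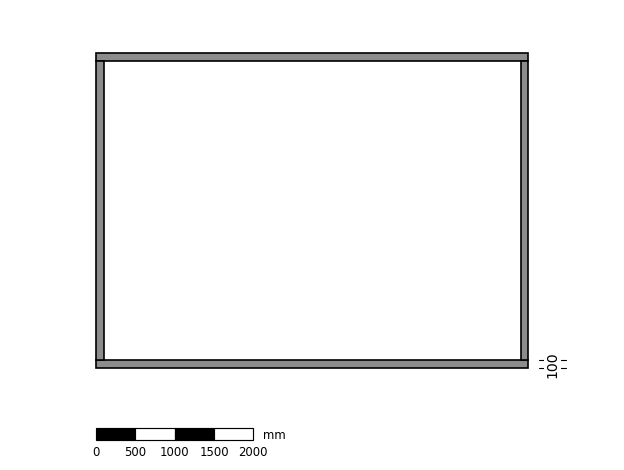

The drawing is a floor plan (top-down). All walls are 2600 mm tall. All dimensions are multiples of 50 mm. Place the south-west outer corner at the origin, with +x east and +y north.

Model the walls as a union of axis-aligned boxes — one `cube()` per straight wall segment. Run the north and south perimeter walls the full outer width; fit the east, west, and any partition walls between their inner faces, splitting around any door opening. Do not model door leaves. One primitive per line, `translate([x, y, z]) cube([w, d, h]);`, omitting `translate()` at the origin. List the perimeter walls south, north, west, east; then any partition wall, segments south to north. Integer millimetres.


cube([5500, 100, 2600]);
translate([0, 3900, 0]) cube([5500, 100, 2600]);
translate([0, 100, 0]) cube([100, 3800, 2600]);
translate([5400, 100, 0]) cube([100, 3800, 2600]);


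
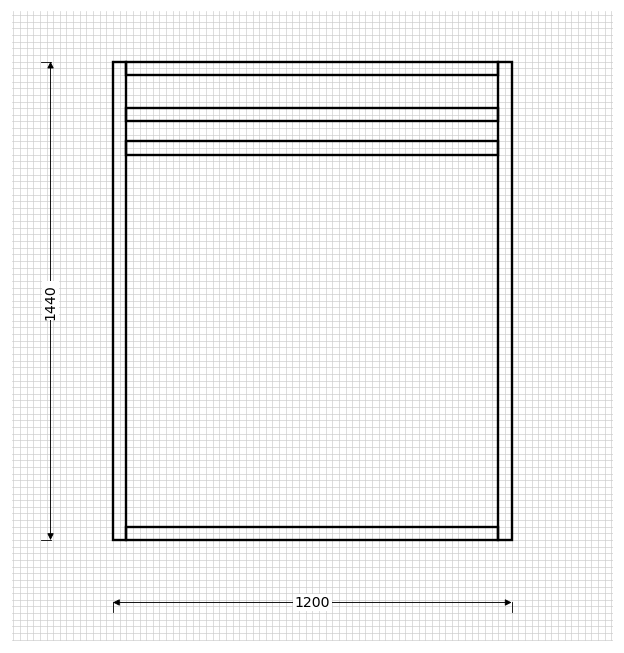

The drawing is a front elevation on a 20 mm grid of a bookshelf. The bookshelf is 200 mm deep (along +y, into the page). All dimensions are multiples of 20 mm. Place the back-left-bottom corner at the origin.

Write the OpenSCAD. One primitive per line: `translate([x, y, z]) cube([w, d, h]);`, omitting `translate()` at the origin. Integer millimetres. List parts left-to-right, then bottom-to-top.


cube([40, 200, 1440]);
translate([40, 0, 0]) cube([1120, 200, 40]);
translate([40, 0, 1160]) cube([1120, 200, 40]);
translate([40, 0, 1260]) cube([1120, 200, 40]);
translate([40, 0, 1400]) cube([1120, 200, 40]);
translate([1160, 0, 0]) cube([40, 200, 1440]);


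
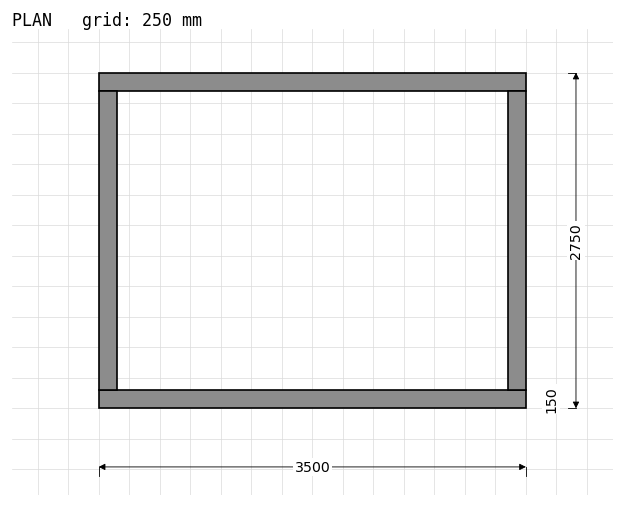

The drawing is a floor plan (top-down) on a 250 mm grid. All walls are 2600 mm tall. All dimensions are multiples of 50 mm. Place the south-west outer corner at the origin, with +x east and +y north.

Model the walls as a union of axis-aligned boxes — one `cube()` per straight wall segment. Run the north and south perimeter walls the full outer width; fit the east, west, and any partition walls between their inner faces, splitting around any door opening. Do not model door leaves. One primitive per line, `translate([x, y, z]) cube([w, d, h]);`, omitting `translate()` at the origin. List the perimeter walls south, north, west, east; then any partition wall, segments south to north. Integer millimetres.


cube([3500, 150, 2600]);
translate([0, 2600, 0]) cube([3500, 150, 2600]);
translate([0, 150, 0]) cube([150, 2450, 2600]);
translate([3350, 150, 0]) cube([150, 2450, 2600]);


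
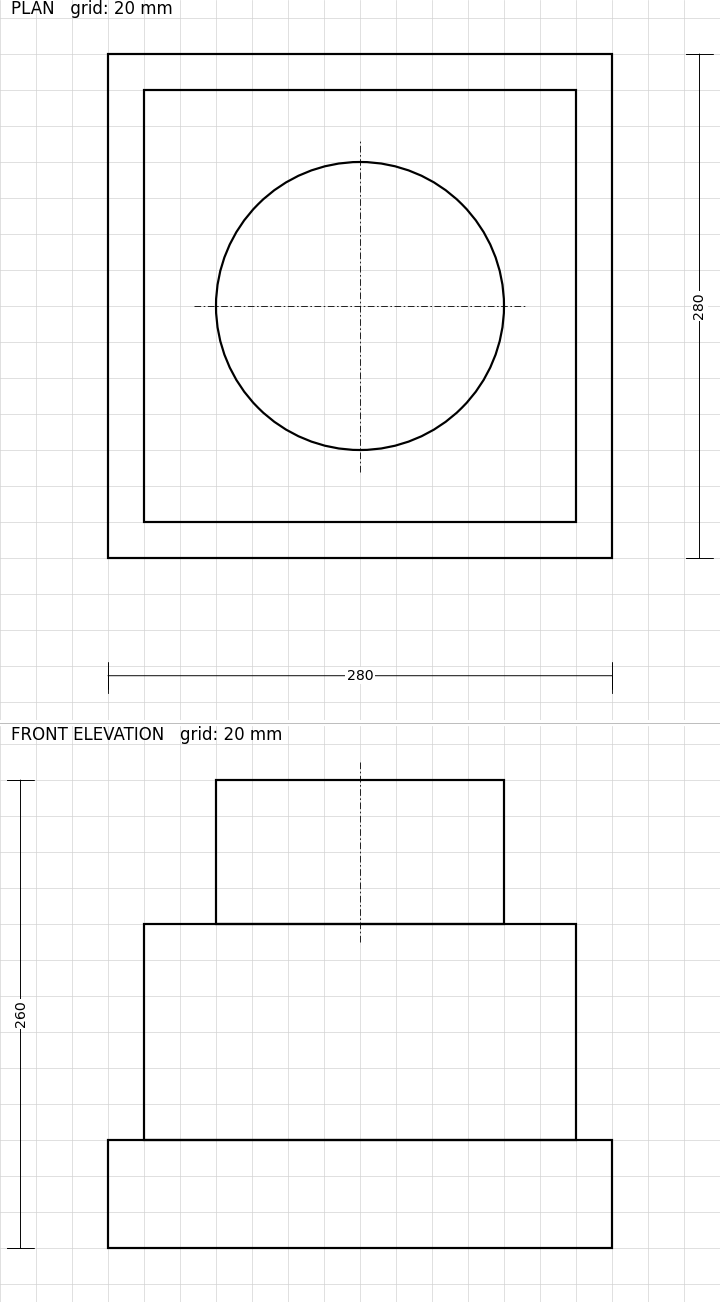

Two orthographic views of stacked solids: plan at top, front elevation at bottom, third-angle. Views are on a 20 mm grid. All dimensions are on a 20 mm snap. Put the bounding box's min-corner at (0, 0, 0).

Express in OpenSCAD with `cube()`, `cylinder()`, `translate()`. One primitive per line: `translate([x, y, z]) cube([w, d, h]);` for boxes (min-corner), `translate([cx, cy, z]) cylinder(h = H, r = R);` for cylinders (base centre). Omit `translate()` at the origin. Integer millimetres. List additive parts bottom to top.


cube([280, 280, 60]);
translate([20, 20, 60]) cube([240, 240, 120]);
translate([140, 140, 180]) cylinder(h = 80, r = 80);


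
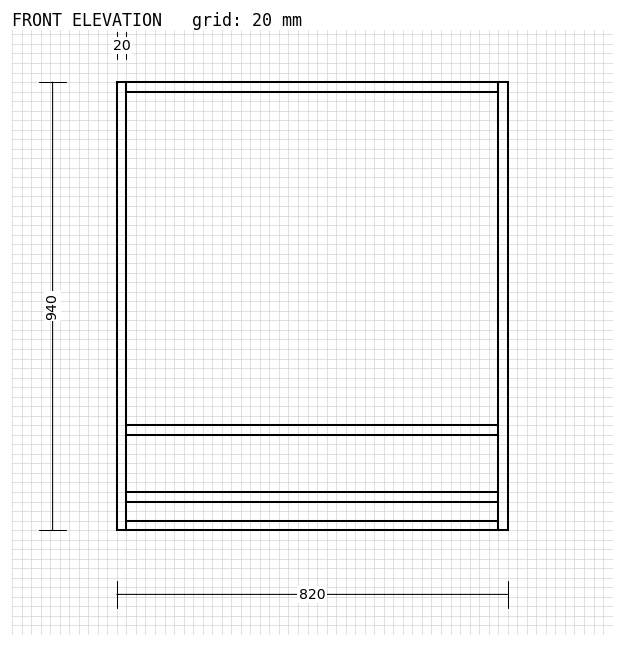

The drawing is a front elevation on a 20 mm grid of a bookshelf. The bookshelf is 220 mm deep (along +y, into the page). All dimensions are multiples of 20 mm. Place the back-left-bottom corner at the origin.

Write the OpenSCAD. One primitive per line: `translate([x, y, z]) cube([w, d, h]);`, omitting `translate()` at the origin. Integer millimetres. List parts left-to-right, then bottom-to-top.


cube([20, 220, 940]);
translate([20, 0, 0]) cube([780, 220, 20]);
translate([20, 0, 60]) cube([780, 220, 20]);
translate([20, 0, 200]) cube([780, 220, 20]);
translate([20, 0, 920]) cube([780, 220, 20]);
translate([800, 0, 0]) cube([20, 220, 940]);


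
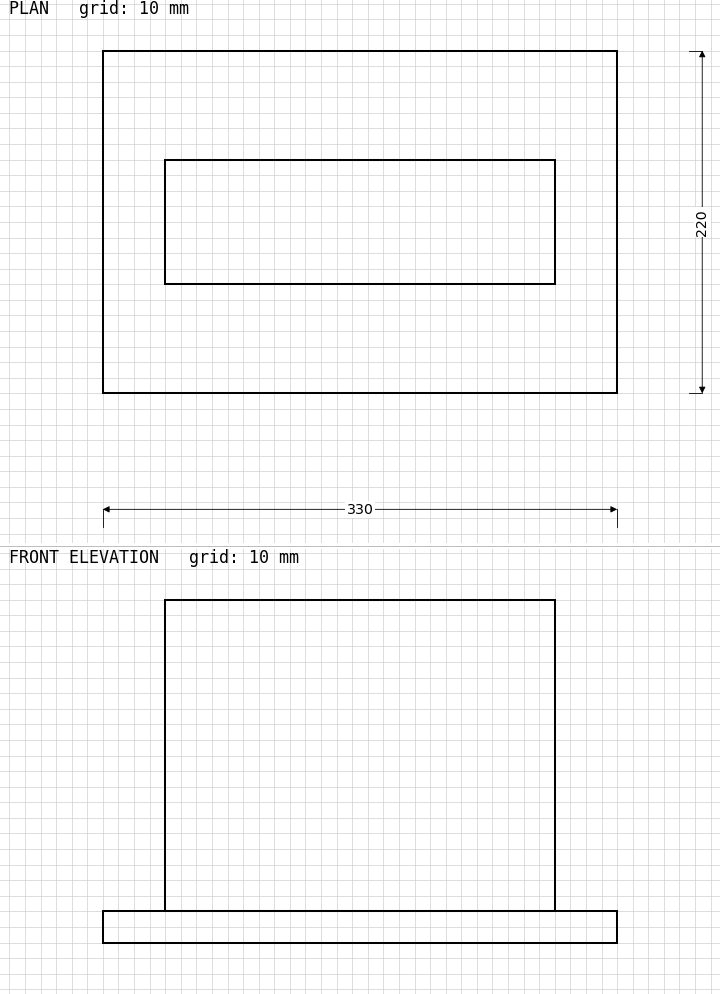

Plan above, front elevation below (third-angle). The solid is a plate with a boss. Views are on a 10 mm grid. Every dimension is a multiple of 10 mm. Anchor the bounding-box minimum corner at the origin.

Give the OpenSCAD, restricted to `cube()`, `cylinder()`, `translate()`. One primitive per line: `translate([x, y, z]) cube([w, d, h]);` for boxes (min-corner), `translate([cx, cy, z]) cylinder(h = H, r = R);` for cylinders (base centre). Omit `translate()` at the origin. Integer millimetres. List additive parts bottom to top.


cube([330, 220, 20]);
translate([40, 70, 20]) cube([250, 80, 200]);


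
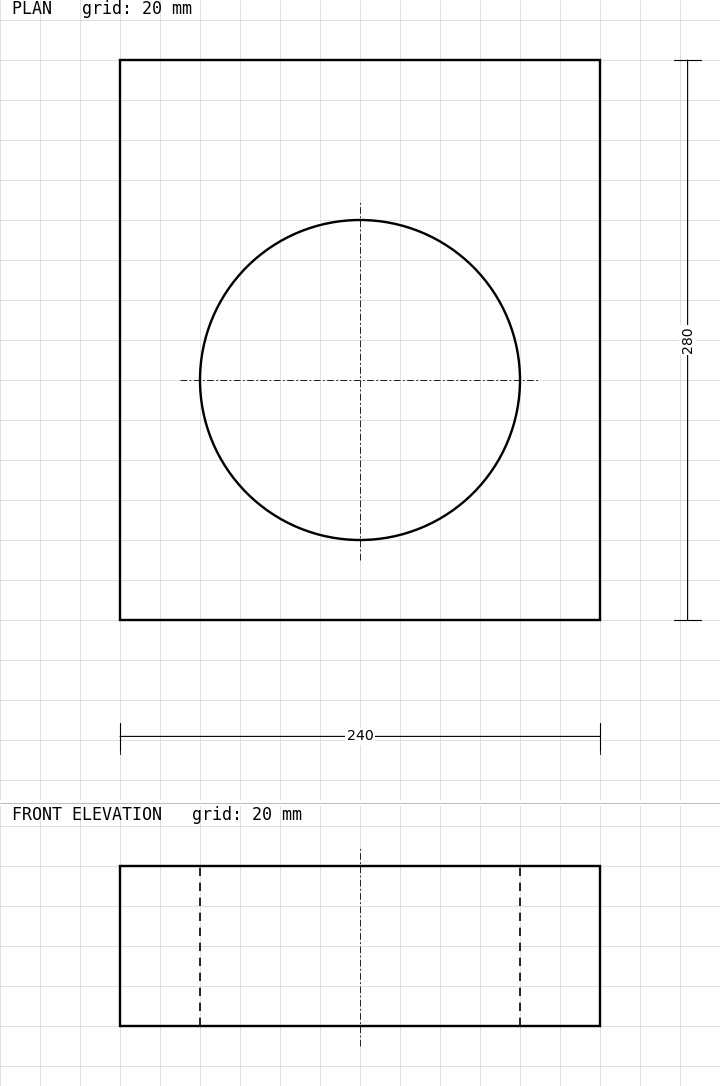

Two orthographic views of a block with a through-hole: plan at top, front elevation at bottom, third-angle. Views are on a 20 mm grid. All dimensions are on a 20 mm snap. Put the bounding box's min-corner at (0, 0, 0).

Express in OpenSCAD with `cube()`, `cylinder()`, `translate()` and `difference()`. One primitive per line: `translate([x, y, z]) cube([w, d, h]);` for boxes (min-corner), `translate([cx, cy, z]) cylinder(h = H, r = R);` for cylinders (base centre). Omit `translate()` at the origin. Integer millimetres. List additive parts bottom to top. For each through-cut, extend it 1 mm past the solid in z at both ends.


difference() {
  cube([240, 280, 80]);
  translate([120, 120, -1]) cylinder(h = 82, r = 80);
}
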